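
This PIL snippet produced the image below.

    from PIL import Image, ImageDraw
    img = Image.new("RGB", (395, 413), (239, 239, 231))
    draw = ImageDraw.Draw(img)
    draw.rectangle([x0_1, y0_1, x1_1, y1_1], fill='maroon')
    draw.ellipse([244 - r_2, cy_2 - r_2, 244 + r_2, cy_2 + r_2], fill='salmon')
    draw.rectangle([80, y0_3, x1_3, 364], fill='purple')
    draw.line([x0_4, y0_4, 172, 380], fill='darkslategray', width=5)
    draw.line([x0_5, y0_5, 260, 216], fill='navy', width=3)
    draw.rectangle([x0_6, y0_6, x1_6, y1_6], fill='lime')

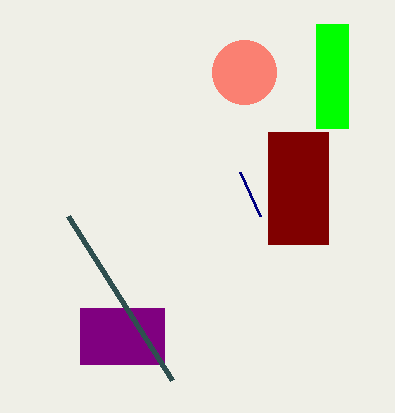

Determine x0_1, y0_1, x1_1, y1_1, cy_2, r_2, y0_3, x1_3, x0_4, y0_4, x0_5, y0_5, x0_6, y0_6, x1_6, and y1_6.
x0_1 = 268
y0_1 = 132
x1_1 = 328
y1_1 = 244
cy_2 = 72
r_2 = 32
y0_3 = 308
x1_3 = 164
x0_4 = 68
y0_4 = 216
x0_5 = 240
y0_5 = 172
x0_6 = 316
y0_6 = 24
x1_6 = 348
y1_6 = 128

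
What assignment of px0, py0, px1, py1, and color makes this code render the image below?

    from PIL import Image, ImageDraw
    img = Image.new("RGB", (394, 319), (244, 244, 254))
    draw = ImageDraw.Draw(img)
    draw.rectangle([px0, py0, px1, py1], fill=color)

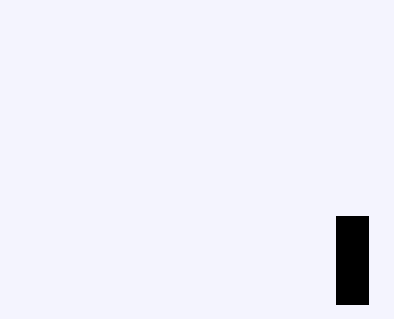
px0 = 336; py0 = 216; px1 = 368; py1 = 304; color = 'black'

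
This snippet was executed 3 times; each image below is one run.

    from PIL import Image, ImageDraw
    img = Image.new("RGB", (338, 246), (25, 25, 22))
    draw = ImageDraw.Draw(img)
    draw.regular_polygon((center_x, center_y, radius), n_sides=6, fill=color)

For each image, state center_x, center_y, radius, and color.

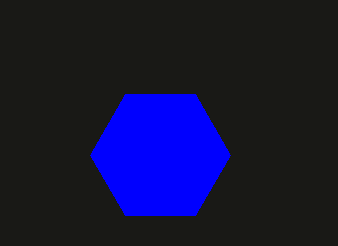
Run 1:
center_x = 160; center_y = 155; radius = 70; color = 'blue'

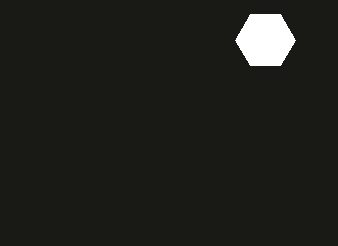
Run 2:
center_x = 265; center_y = 40; radius = 30; color = 'white'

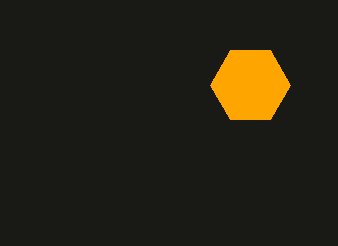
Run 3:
center_x = 250
center_y = 85
radius = 40
color = 'orange'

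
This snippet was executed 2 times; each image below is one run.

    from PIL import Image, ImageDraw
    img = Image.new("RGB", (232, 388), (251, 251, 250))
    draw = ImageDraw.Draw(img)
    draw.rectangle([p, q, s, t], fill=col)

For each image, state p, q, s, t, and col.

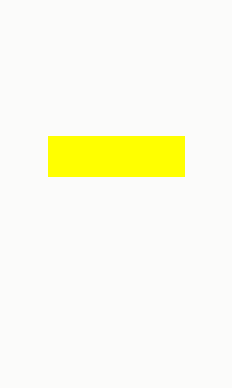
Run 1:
p = 48; q = 136; s = 184; t = 176; col = 'yellow'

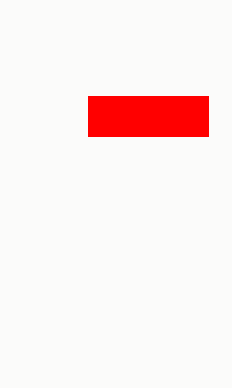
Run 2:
p = 88, q = 96, s = 208, t = 136, col = 'red'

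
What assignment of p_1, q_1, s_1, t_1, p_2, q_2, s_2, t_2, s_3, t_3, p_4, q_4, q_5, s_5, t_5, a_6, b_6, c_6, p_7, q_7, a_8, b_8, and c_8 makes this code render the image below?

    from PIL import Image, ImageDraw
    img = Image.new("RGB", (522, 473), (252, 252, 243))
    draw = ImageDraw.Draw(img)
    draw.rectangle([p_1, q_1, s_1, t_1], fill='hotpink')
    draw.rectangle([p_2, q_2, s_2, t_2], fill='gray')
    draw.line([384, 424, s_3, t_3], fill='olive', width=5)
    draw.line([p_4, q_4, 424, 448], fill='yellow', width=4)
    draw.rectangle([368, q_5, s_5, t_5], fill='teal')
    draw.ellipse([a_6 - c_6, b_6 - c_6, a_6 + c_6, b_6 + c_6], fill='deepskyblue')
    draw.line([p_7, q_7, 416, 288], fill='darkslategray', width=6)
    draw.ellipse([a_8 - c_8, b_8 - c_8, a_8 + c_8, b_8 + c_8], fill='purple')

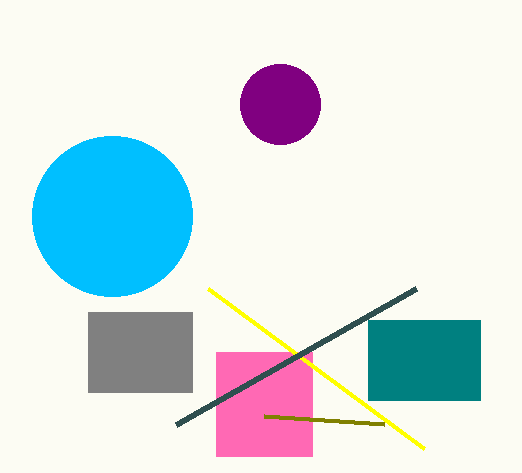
p_1 = 216
q_1 = 352
s_1 = 312
t_1 = 456
p_2 = 88
q_2 = 312
s_2 = 192
t_2 = 392
s_3 = 264
t_3 = 416
p_4 = 208
q_4 = 288
q_5 = 320
s_5 = 480
t_5 = 400
a_6 = 112
b_6 = 216
c_6 = 80
p_7 = 176
q_7 = 424
a_8 = 280
b_8 = 104
c_8 = 40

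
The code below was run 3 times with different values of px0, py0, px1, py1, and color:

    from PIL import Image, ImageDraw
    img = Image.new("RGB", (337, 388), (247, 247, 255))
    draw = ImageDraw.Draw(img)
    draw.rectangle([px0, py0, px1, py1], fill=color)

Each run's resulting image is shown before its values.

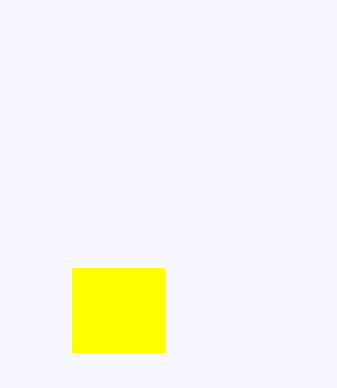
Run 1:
px0 = 72, py0 = 268, px1 = 164, py1 = 352, color = 'yellow'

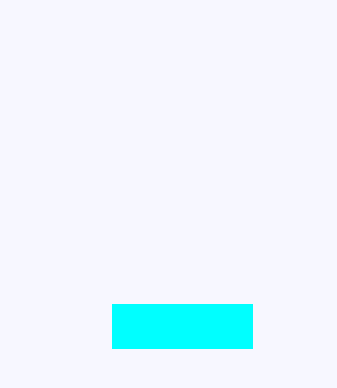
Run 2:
px0 = 112, py0 = 304, px1 = 252, py1 = 348, color = 'cyan'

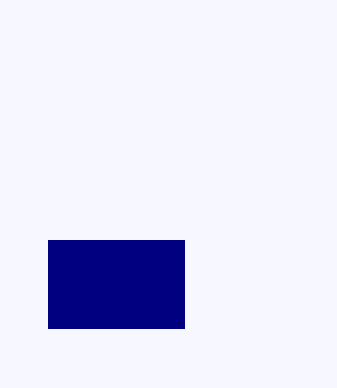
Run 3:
px0 = 48; py0 = 240; px1 = 184; py1 = 328; color = 'navy'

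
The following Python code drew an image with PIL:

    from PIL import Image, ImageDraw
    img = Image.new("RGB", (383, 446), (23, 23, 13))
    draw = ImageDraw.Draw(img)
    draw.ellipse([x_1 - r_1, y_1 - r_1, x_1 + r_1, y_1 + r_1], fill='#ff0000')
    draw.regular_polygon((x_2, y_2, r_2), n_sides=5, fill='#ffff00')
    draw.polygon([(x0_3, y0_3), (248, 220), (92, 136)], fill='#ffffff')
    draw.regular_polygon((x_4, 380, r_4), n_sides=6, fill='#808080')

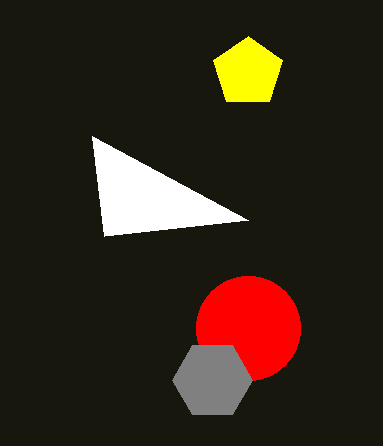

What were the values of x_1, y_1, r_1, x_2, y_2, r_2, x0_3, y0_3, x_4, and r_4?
x_1 = 248
y_1 = 328
r_1 = 52
x_2 = 248
y_2 = 72
r_2 = 36
x0_3 = 104
y0_3 = 236
x_4 = 212
r_4 = 40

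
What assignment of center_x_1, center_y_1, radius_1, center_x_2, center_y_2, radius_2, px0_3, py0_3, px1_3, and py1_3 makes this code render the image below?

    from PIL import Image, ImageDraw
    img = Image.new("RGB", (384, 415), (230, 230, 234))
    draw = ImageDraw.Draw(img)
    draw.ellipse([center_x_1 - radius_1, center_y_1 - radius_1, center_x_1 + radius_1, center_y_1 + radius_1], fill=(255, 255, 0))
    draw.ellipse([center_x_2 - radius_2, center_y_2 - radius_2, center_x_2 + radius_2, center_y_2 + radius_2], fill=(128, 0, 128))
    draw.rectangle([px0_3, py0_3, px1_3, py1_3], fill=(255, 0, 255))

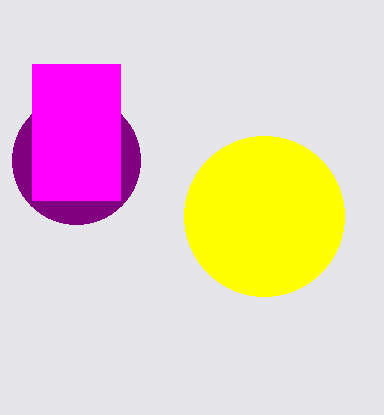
center_x_1 = 264
center_y_1 = 216
radius_1 = 80
center_x_2 = 76
center_y_2 = 160
radius_2 = 64
px0_3 = 32
py0_3 = 64
px1_3 = 120
py1_3 = 200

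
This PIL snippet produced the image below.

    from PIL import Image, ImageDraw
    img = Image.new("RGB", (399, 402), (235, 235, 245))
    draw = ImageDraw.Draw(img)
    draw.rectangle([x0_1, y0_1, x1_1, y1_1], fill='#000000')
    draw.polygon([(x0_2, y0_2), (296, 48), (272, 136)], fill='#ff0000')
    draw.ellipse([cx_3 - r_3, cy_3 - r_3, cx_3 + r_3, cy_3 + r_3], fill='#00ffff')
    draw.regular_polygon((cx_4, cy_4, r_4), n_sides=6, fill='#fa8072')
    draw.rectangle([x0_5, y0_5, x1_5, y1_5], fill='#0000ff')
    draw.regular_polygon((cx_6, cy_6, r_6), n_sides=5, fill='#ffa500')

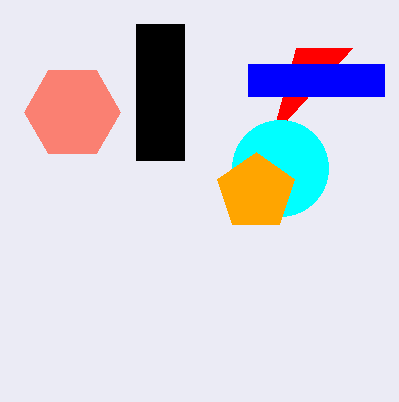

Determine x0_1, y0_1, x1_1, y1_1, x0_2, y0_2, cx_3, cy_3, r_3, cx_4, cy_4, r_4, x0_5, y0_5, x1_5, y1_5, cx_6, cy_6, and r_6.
x0_1 = 136, y0_1 = 24, x1_1 = 184, y1_1 = 160, x0_2 = 352, y0_2 = 48, cx_3 = 280, cy_3 = 168, r_3 = 48, cx_4 = 72, cy_4 = 112, r_4 = 48, x0_5 = 248, y0_5 = 64, x1_5 = 384, y1_5 = 96, cx_6 = 256, cy_6 = 192, r_6 = 40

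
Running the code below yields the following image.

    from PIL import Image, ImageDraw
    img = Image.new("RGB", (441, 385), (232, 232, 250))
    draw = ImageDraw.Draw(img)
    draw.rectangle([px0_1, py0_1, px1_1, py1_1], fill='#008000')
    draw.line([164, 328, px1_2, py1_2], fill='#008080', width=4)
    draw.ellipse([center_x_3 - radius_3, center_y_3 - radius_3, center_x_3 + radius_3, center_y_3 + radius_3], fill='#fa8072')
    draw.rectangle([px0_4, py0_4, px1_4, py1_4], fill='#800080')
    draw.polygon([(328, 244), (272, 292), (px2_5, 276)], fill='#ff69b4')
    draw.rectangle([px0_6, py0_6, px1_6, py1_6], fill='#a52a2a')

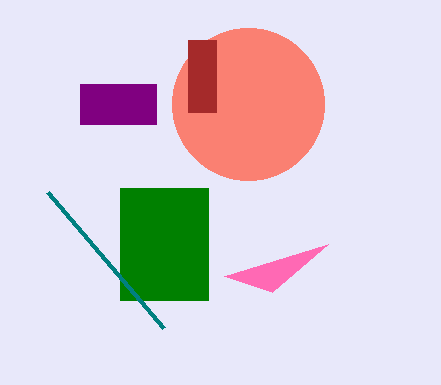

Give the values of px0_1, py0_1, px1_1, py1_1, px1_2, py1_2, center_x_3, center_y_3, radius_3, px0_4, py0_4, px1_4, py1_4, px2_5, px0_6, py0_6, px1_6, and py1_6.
px0_1 = 120
py0_1 = 188
px1_1 = 208
py1_1 = 300
px1_2 = 48
py1_2 = 192
center_x_3 = 248
center_y_3 = 104
radius_3 = 76
px0_4 = 80
py0_4 = 84
px1_4 = 156
py1_4 = 124
px2_5 = 224
px0_6 = 188
py0_6 = 40
px1_6 = 216
py1_6 = 112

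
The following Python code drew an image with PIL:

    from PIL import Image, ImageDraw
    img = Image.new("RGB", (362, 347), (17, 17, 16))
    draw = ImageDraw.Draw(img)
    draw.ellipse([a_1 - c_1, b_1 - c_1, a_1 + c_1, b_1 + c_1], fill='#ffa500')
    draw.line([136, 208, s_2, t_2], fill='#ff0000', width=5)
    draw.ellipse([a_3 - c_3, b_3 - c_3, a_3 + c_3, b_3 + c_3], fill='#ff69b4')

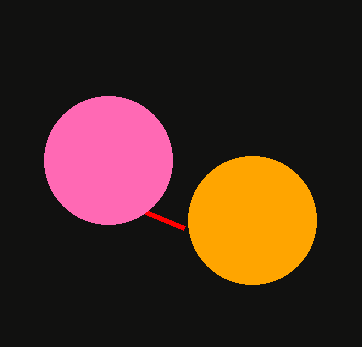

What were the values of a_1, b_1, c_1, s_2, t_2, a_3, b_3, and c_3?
a_1 = 252
b_1 = 220
c_1 = 64
s_2 = 184
t_2 = 228
a_3 = 108
b_3 = 160
c_3 = 64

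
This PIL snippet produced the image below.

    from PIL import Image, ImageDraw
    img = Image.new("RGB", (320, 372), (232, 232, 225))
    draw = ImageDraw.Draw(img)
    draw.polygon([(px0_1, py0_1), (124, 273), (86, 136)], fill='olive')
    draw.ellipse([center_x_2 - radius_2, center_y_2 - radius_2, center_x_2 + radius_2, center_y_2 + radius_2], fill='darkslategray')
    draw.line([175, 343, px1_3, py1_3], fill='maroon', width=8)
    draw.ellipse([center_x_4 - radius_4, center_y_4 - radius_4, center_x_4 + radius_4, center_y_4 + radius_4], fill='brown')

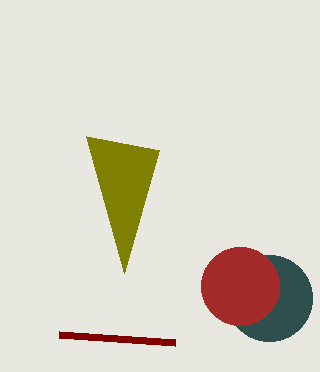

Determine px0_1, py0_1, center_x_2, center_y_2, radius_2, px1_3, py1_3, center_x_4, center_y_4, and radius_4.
px0_1 = 159
py0_1 = 150
center_x_2 = 269
center_y_2 = 298
radius_2 = 43
px1_3 = 59
py1_3 = 335
center_x_4 = 240
center_y_4 = 286
radius_4 = 39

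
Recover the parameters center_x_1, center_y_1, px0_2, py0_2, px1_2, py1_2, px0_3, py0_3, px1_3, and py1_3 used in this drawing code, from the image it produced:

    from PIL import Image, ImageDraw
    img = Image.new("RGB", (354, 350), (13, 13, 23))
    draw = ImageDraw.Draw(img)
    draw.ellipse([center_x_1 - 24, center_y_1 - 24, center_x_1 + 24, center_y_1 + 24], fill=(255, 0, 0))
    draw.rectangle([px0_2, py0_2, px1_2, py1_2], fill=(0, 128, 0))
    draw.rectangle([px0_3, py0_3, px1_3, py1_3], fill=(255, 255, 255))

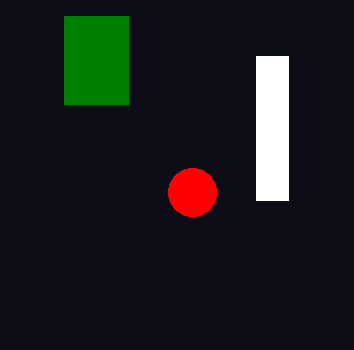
center_x_1 = 192; center_y_1 = 192; px0_2 = 64; py0_2 = 16; px1_2 = 128; py1_2 = 104; px0_3 = 256; py0_3 = 56; px1_3 = 288; py1_3 = 200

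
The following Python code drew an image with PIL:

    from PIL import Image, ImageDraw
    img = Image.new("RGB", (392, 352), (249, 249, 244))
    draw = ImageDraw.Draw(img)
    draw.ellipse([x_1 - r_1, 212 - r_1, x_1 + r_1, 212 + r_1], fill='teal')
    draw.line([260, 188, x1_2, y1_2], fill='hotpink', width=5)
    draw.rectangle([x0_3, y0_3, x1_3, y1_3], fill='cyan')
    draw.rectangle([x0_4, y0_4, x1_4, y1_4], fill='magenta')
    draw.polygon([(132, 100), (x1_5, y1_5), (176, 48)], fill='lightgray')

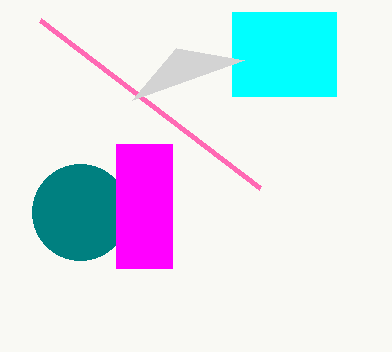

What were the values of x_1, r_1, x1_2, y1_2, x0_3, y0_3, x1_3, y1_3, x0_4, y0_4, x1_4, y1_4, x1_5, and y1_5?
x_1 = 80; r_1 = 48; x1_2 = 40; y1_2 = 20; x0_3 = 232; y0_3 = 12; x1_3 = 336; y1_3 = 96; x0_4 = 116; y0_4 = 144; x1_4 = 172; y1_4 = 268; x1_5 = 244; y1_5 = 60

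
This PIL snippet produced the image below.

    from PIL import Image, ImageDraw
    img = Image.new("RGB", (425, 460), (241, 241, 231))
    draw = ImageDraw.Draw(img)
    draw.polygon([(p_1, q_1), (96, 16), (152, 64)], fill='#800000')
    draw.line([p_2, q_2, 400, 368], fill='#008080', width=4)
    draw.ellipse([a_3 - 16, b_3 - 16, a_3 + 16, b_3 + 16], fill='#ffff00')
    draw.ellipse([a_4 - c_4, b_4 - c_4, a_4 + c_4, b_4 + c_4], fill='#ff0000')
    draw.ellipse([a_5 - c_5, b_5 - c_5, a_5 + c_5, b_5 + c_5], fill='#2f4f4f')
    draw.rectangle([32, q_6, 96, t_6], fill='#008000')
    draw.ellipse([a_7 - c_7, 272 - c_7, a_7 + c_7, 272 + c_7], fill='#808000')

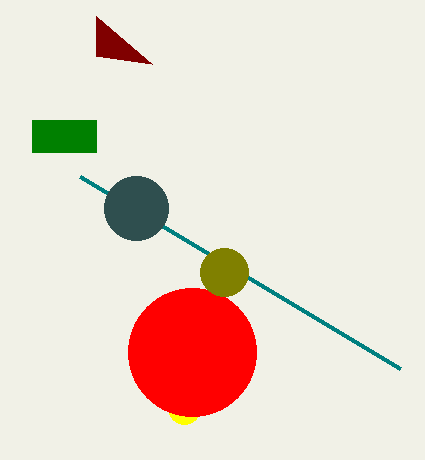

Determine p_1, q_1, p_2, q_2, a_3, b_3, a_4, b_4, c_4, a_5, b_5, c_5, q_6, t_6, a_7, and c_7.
p_1 = 96, q_1 = 56, p_2 = 80, q_2 = 176, a_3 = 184, b_3 = 408, a_4 = 192, b_4 = 352, c_4 = 64, a_5 = 136, b_5 = 208, c_5 = 32, q_6 = 120, t_6 = 152, a_7 = 224, c_7 = 24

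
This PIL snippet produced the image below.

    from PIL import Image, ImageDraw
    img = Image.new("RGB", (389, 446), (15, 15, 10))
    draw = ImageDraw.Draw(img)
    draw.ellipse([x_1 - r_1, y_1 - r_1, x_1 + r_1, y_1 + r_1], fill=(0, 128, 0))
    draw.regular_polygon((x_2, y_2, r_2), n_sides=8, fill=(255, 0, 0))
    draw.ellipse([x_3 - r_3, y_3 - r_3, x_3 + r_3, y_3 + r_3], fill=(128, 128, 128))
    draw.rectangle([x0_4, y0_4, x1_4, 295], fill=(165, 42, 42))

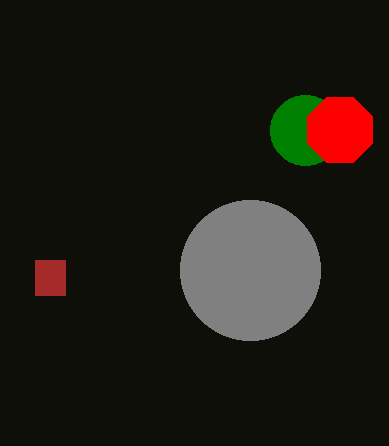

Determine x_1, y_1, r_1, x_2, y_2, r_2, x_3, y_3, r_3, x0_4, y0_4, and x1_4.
x_1 = 305
y_1 = 130
r_1 = 35
x_2 = 340
y_2 = 130
r_2 = 35
x_3 = 250
y_3 = 270
r_3 = 70
x0_4 = 35
y0_4 = 260
x1_4 = 65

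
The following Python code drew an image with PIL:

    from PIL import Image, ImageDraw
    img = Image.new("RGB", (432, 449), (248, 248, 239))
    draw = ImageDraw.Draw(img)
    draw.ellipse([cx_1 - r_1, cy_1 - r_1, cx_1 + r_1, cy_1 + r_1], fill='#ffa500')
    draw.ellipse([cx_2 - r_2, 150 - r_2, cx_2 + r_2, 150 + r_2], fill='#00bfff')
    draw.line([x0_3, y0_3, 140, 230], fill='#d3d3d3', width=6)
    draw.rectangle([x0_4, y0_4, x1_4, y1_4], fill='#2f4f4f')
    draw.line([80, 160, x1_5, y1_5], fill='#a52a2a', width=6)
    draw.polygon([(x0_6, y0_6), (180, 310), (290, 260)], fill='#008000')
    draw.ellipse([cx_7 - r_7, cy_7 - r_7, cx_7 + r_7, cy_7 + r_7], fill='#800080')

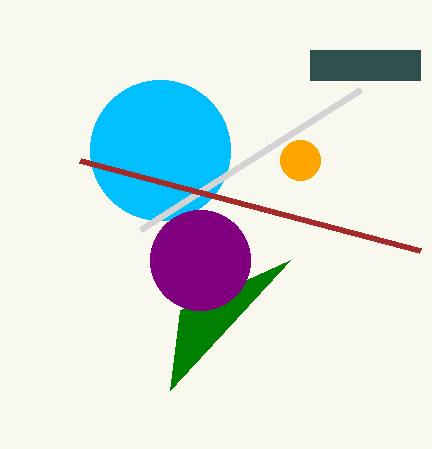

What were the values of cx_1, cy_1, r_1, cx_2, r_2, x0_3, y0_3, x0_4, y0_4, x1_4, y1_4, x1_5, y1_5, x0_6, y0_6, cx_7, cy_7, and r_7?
cx_1 = 300, cy_1 = 160, r_1 = 20, cx_2 = 160, r_2 = 70, x0_3 = 360, y0_3 = 90, x0_4 = 310, y0_4 = 50, x1_4 = 420, y1_4 = 80, x1_5 = 420, y1_5 = 250, x0_6 = 170, y0_6 = 390, cx_7 = 200, cy_7 = 260, r_7 = 50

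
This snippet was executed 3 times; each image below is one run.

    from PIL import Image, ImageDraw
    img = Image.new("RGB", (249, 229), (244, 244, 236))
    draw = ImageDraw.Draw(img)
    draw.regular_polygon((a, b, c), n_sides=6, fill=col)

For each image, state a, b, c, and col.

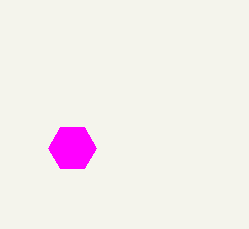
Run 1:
a = 72, b = 148, c = 24, col = 'magenta'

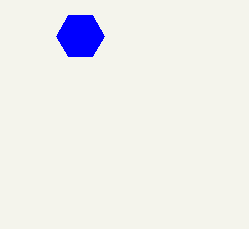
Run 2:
a = 80, b = 36, c = 24, col = 'blue'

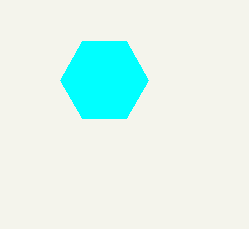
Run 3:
a = 104; b = 80; c = 44; col = 'cyan'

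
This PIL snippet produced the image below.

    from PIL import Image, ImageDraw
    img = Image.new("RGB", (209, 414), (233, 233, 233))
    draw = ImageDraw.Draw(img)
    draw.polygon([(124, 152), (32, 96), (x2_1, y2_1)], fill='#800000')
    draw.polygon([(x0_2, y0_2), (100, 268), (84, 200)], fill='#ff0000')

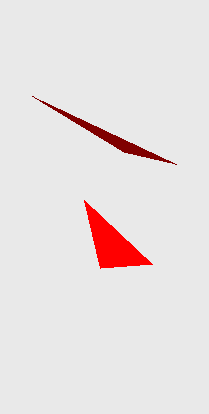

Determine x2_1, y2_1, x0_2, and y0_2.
x2_1 = 176, y2_1 = 164, x0_2 = 152, y0_2 = 264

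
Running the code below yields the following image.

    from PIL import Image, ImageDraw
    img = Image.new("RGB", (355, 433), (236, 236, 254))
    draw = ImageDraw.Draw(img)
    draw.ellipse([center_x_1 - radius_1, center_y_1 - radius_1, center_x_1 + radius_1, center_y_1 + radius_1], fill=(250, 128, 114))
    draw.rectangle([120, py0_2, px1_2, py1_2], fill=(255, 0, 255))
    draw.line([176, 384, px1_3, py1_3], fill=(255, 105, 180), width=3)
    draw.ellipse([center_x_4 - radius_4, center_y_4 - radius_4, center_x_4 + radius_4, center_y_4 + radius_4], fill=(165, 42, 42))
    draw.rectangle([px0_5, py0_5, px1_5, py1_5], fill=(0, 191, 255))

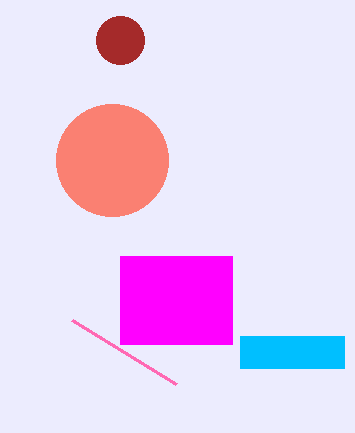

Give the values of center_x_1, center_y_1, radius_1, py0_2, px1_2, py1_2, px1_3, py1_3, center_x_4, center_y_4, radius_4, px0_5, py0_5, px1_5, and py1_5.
center_x_1 = 112
center_y_1 = 160
radius_1 = 56
py0_2 = 256
px1_2 = 232
py1_2 = 344
px1_3 = 72
py1_3 = 320
center_x_4 = 120
center_y_4 = 40
radius_4 = 24
px0_5 = 240
py0_5 = 336
px1_5 = 344
py1_5 = 368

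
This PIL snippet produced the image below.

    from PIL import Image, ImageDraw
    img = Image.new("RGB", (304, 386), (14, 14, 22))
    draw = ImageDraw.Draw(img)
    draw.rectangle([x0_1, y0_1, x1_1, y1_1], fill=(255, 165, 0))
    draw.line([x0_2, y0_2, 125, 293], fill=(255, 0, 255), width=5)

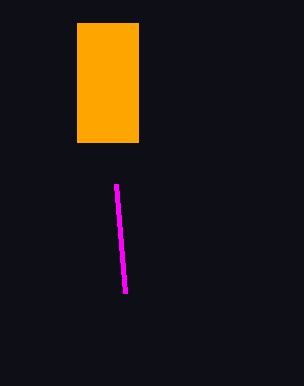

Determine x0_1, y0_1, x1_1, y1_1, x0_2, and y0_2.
x0_1 = 77
y0_1 = 23
x1_1 = 138
y1_1 = 142
x0_2 = 116
y0_2 = 184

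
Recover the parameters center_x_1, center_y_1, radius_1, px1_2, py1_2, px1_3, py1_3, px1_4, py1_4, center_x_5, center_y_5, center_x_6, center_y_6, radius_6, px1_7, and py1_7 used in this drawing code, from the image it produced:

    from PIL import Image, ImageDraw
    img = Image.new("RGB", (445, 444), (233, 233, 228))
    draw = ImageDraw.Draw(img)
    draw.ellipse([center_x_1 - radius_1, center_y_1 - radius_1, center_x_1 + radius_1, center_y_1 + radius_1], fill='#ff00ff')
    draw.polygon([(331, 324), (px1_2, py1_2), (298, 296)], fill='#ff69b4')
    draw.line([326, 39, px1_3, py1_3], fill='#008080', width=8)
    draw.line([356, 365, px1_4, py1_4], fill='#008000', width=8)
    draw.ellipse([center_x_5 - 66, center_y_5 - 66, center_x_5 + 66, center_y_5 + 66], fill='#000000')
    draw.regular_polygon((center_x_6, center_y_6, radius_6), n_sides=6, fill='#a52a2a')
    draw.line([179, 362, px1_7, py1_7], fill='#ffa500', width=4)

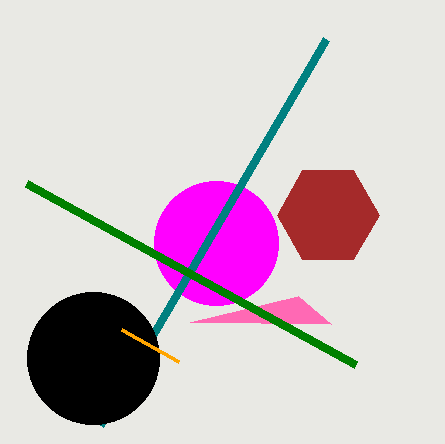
center_x_1 = 216, center_y_1 = 243, radius_1 = 62, px1_2 = 190, py1_2 = 322, px1_3 = 100, py1_3 = 425, px1_4 = 27, py1_4 = 184, center_x_5 = 93, center_y_5 = 358, center_x_6 = 328, center_y_6 = 215, radius_6 = 51, px1_7 = 122, py1_7 = 330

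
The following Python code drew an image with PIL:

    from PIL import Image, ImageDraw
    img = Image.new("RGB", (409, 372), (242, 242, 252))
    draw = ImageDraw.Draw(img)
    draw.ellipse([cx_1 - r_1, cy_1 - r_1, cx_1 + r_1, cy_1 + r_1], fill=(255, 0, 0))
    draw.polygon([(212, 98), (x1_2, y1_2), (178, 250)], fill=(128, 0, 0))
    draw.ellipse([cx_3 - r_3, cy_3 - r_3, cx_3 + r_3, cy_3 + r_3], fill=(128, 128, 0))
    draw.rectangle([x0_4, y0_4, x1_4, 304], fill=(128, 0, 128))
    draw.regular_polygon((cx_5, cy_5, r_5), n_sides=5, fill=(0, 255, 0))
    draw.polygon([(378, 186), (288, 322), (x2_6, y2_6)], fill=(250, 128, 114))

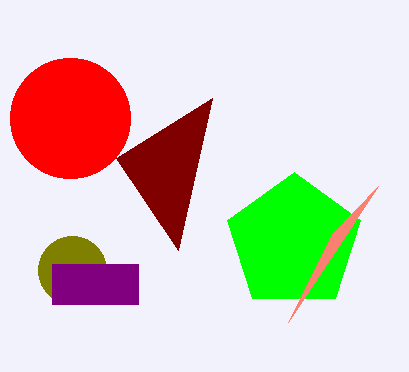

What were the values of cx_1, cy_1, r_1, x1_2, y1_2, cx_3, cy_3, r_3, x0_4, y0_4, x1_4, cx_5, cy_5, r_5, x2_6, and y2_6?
cx_1 = 70, cy_1 = 118, r_1 = 60, x1_2 = 116, y1_2 = 158, cx_3 = 72, cy_3 = 270, r_3 = 34, x0_4 = 52, y0_4 = 264, x1_4 = 138, cx_5 = 294, cy_5 = 242, r_5 = 70, x2_6 = 332, y2_6 = 234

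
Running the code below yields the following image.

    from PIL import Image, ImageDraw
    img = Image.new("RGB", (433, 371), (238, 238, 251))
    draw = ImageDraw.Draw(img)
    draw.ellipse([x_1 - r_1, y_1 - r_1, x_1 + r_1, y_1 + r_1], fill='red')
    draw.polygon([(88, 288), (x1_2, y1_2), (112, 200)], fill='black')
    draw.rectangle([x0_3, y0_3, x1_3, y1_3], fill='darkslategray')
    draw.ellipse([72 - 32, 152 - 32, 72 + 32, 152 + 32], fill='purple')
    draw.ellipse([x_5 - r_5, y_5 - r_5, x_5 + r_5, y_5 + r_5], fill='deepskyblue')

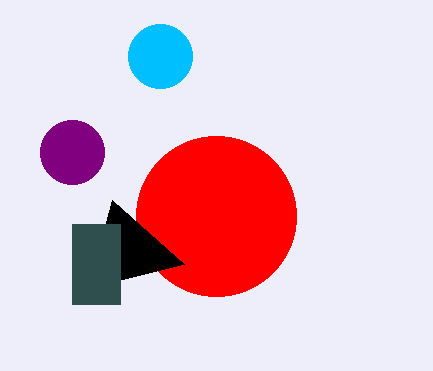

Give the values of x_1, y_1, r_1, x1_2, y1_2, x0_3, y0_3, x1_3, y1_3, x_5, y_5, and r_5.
x_1 = 216, y_1 = 216, r_1 = 80, x1_2 = 184, y1_2 = 264, x0_3 = 72, y0_3 = 224, x1_3 = 120, y1_3 = 304, x_5 = 160, y_5 = 56, r_5 = 32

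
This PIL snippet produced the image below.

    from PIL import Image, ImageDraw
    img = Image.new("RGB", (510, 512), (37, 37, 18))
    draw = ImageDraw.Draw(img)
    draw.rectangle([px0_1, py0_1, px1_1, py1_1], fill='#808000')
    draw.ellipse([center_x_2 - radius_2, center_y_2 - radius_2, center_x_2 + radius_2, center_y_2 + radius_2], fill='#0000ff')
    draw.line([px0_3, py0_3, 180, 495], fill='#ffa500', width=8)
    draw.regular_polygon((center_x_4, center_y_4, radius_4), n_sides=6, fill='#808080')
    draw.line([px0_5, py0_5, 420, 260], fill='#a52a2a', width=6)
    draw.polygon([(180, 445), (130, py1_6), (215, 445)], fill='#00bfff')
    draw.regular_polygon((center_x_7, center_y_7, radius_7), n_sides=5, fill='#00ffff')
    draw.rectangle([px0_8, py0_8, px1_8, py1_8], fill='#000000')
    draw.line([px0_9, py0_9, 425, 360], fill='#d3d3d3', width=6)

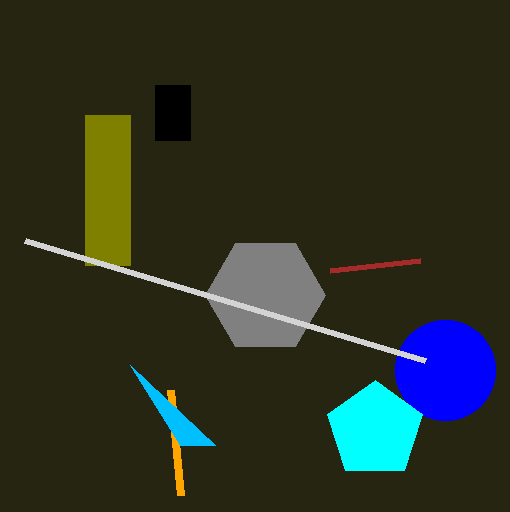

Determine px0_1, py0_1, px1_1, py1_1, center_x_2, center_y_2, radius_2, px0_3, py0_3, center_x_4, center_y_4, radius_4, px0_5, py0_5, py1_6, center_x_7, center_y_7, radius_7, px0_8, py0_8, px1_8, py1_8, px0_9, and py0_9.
px0_1 = 85
py0_1 = 115
px1_1 = 130
py1_1 = 265
center_x_2 = 445
center_y_2 = 370
radius_2 = 50
px0_3 = 170
py0_3 = 390
center_x_4 = 265
center_y_4 = 295
radius_4 = 60
px0_5 = 330
py0_5 = 270
py1_6 = 365
center_x_7 = 375
center_y_7 = 430
radius_7 = 50
px0_8 = 155
py0_8 = 85
px1_8 = 190
py1_8 = 140
px0_9 = 25
py0_9 = 240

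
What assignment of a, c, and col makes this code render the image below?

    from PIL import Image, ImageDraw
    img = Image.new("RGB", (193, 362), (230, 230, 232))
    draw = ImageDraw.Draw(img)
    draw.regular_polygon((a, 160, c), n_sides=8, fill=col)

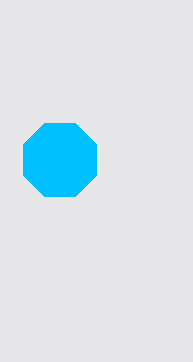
a = 60; c = 40; col = 'deepskyblue'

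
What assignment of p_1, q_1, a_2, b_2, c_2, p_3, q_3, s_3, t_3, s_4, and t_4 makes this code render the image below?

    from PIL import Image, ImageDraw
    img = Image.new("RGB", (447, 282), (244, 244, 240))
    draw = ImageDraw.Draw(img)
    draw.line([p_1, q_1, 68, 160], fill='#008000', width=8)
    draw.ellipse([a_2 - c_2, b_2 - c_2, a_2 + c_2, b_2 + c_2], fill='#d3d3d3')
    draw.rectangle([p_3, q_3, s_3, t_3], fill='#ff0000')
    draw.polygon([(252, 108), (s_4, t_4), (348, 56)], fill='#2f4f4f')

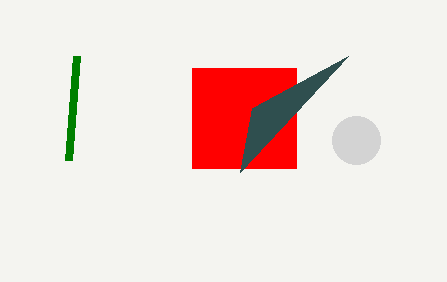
p_1 = 76
q_1 = 56
a_2 = 356
b_2 = 140
c_2 = 24
p_3 = 192
q_3 = 68
s_3 = 296
t_3 = 168
s_4 = 240
t_4 = 172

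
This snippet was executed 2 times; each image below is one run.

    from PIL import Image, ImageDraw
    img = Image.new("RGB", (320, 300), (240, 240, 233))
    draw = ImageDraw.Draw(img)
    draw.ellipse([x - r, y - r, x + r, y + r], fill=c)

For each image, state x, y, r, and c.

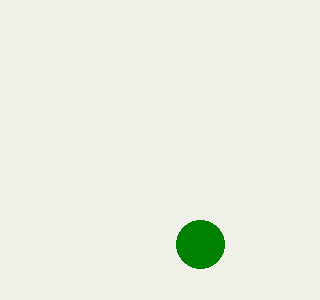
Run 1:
x = 200
y = 244
r = 24
c = 'green'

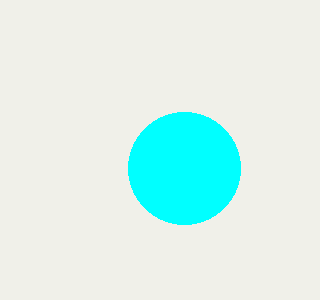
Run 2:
x = 184; y = 168; r = 56; c = 'cyan'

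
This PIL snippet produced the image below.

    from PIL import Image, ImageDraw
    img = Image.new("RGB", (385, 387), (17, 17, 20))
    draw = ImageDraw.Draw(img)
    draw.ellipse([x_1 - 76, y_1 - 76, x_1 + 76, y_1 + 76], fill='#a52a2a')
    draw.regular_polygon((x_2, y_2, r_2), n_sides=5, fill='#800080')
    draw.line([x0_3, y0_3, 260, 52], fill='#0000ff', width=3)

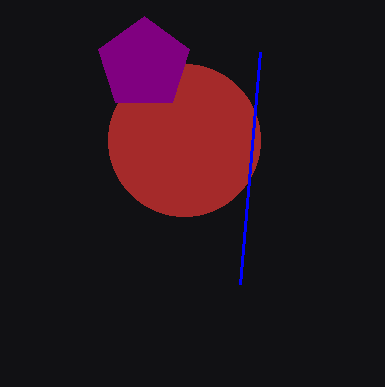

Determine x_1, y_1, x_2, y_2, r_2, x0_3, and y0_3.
x_1 = 184, y_1 = 140, x_2 = 144, y_2 = 64, r_2 = 48, x0_3 = 240, y0_3 = 284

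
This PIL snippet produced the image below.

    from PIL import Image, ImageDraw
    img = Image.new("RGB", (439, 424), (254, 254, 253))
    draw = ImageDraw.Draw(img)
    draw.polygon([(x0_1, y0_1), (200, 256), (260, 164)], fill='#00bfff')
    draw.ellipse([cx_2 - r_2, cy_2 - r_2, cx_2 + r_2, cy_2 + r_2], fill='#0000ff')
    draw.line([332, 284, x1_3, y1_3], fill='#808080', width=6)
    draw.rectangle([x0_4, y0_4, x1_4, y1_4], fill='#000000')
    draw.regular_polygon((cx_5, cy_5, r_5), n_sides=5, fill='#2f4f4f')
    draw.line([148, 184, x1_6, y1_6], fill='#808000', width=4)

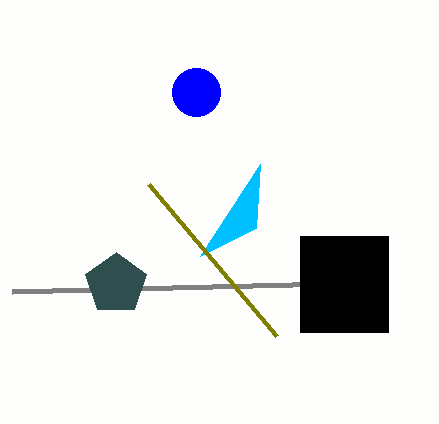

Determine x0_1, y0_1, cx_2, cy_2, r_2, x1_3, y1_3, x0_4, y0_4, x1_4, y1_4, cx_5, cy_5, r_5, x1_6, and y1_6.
x0_1 = 256
y0_1 = 228
cx_2 = 196
cy_2 = 92
r_2 = 24
x1_3 = 12
y1_3 = 292
x0_4 = 300
y0_4 = 236
x1_4 = 388
y1_4 = 332
cx_5 = 116
cy_5 = 284
r_5 = 32
x1_6 = 276
y1_6 = 336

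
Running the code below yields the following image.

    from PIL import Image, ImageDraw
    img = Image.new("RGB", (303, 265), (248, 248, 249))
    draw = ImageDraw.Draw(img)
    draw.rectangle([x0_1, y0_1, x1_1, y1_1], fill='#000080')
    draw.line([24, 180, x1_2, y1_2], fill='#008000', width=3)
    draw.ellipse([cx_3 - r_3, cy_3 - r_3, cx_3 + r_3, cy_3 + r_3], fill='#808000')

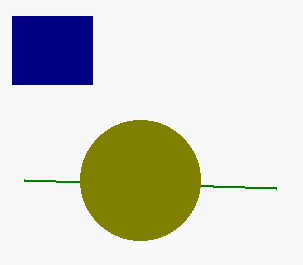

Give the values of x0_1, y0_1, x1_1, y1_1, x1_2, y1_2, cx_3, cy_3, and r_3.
x0_1 = 12
y0_1 = 16
x1_1 = 92
y1_1 = 84
x1_2 = 276
y1_2 = 188
cx_3 = 140
cy_3 = 180
r_3 = 60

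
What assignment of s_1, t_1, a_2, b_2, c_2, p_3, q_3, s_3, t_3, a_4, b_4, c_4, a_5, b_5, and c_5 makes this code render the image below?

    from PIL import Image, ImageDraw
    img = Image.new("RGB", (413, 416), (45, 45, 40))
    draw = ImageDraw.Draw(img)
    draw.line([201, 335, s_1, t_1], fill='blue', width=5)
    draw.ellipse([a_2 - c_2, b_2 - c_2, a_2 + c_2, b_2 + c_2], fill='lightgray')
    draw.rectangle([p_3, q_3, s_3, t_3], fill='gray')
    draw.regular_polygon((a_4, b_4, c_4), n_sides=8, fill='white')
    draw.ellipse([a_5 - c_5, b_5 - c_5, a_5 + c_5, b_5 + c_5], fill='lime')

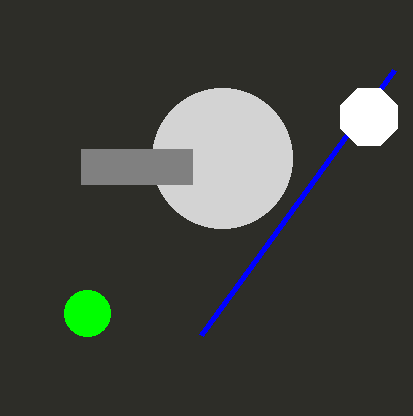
s_1 = 394, t_1 = 70, a_2 = 222, b_2 = 158, c_2 = 70, p_3 = 81, q_3 = 149, s_3 = 192, t_3 = 184, a_4 = 369, b_4 = 117, c_4 = 31, a_5 = 87, b_5 = 313, c_5 = 23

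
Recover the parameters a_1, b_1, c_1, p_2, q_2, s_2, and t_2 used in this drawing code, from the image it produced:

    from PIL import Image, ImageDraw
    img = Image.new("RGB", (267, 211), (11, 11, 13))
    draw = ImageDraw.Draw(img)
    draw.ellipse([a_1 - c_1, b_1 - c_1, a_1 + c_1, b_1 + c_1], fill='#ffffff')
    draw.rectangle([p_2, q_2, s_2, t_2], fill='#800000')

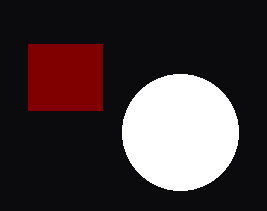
a_1 = 180, b_1 = 132, c_1 = 58, p_2 = 28, q_2 = 44, s_2 = 102, t_2 = 110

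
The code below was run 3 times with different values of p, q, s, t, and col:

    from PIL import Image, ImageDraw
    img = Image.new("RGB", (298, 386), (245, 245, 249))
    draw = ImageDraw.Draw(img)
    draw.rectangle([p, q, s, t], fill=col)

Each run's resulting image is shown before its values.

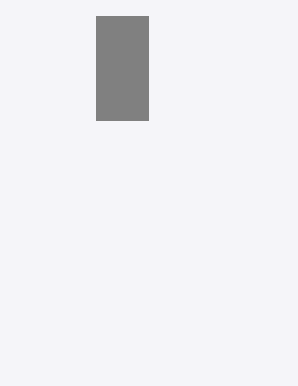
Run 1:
p = 96
q = 16
s = 148
t = 120
col = 'gray'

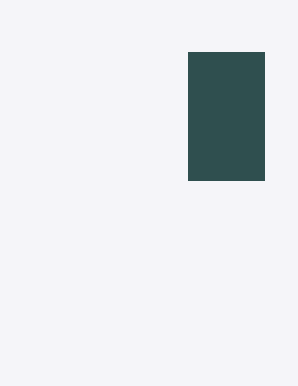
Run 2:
p = 188; q = 52; s = 264; t = 180; col = 'darkslategray'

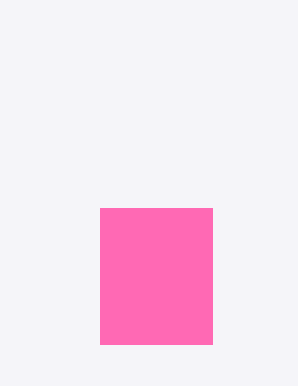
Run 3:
p = 100, q = 208, s = 212, t = 344, col = 'hotpink'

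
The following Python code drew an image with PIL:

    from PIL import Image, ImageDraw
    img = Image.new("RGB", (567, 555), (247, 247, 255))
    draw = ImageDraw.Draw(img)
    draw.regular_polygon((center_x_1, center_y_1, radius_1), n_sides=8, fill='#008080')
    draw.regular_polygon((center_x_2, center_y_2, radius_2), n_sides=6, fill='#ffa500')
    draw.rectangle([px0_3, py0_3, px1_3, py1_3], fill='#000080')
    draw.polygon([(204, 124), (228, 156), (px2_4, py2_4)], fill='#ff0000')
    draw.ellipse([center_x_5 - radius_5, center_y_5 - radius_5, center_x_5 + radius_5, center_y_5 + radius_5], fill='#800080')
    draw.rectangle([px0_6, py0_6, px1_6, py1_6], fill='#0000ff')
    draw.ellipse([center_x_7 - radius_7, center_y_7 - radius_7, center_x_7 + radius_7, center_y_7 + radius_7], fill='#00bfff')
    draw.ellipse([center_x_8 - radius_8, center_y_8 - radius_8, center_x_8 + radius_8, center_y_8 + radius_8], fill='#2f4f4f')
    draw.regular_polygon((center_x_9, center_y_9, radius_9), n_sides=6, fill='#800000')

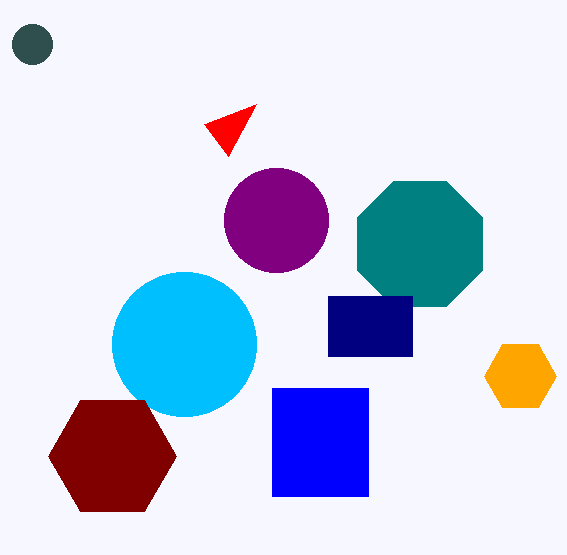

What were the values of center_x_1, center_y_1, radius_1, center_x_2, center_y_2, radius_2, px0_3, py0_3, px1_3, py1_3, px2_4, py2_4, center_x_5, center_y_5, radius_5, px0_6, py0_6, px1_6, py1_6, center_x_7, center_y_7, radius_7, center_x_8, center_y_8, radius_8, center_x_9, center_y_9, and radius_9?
center_x_1 = 420, center_y_1 = 244, radius_1 = 68, center_x_2 = 520, center_y_2 = 376, radius_2 = 36, px0_3 = 328, py0_3 = 296, px1_3 = 412, py1_3 = 356, px2_4 = 256, py2_4 = 104, center_x_5 = 276, center_y_5 = 220, radius_5 = 52, px0_6 = 272, py0_6 = 388, px1_6 = 368, py1_6 = 496, center_x_7 = 184, center_y_7 = 344, radius_7 = 72, center_x_8 = 32, center_y_8 = 44, radius_8 = 20, center_x_9 = 112, center_y_9 = 456, radius_9 = 64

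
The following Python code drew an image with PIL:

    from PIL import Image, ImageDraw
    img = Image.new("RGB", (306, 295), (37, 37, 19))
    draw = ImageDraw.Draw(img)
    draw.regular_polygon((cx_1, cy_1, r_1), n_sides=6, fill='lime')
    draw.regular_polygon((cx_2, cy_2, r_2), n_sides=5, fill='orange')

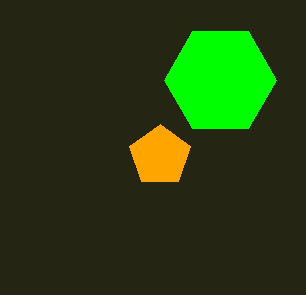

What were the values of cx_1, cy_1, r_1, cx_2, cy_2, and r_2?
cx_1 = 220
cy_1 = 80
r_1 = 56
cx_2 = 160
cy_2 = 156
r_2 = 32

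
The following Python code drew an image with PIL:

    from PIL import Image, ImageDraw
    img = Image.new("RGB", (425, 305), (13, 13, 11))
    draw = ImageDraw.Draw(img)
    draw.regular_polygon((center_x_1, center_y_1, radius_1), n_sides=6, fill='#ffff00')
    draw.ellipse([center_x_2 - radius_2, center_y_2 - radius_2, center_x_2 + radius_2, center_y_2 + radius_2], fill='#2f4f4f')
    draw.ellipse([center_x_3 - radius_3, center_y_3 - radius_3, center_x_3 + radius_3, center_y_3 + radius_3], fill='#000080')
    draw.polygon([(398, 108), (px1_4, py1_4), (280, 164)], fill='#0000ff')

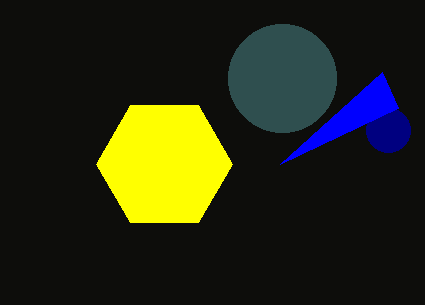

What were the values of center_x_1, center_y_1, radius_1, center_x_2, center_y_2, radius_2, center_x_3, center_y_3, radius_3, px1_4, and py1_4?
center_x_1 = 164
center_y_1 = 164
radius_1 = 68
center_x_2 = 282
center_y_2 = 78
radius_2 = 54
center_x_3 = 388
center_y_3 = 130
radius_3 = 22
px1_4 = 382
py1_4 = 72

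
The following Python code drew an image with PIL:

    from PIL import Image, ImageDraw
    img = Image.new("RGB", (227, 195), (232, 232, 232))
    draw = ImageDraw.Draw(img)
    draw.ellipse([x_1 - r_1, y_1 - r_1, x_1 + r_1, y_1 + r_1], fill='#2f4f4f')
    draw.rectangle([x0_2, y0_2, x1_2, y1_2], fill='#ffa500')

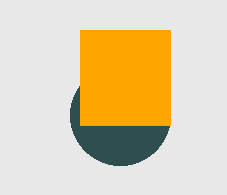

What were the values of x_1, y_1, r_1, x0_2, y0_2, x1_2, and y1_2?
x_1 = 120
y_1 = 115
r_1 = 50
x0_2 = 80
y0_2 = 30
x1_2 = 170
y1_2 = 125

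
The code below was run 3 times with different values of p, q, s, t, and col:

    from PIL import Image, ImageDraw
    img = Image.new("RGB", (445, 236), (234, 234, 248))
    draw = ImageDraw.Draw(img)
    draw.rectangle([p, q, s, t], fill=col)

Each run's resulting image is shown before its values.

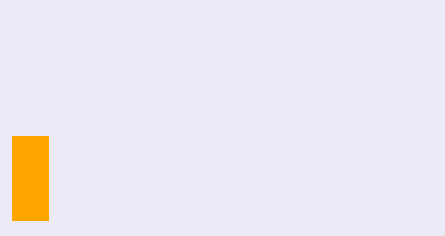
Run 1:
p = 12; q = 136; s = 48; t = 220; col = 'orange'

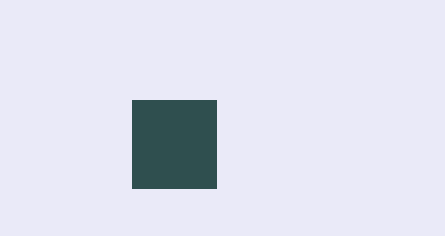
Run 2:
p = 132
q = 100
s = 216
t = 188
col = 'darkslategray'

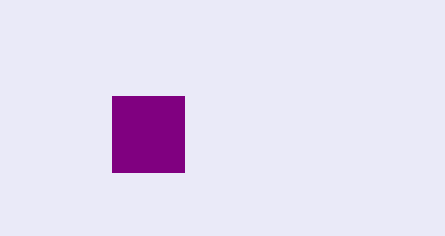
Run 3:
p = 112
q = 96
s = 184
t = 172
col = 'purple'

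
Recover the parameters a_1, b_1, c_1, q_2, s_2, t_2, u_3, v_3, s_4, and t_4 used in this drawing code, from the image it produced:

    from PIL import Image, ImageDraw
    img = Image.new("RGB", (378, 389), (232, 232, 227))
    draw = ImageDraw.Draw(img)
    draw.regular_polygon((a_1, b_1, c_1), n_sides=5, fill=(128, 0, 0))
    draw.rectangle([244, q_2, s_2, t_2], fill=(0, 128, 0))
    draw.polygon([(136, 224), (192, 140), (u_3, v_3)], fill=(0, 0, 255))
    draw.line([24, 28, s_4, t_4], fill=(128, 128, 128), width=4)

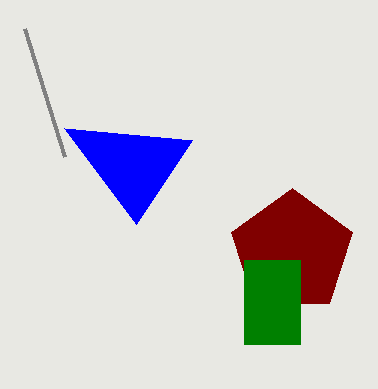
a_1 = 292
b_1 = 252
c_1 = 64
q_2 = 260
s_2 = 300
t_2 = 344
u_3 = 64
v_3 = 128
s_4 = 64
t_4 = 156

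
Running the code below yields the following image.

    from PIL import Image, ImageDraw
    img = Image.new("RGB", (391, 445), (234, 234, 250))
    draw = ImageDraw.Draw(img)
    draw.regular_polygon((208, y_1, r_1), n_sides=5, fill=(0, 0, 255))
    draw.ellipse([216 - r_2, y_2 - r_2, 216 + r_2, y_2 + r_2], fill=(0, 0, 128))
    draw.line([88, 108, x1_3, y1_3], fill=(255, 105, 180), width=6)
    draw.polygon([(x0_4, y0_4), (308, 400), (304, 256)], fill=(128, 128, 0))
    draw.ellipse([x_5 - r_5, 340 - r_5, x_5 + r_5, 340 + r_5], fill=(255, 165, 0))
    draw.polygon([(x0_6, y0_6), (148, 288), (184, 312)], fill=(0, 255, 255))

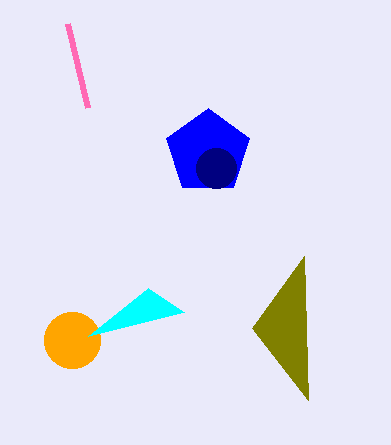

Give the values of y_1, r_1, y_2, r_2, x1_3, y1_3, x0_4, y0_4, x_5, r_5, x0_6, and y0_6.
y_1 = 152, r_1 = 44, y_2 = 168, r_2 = 20, x1_3 = 68, y1_3 = 24, x0_4 = 252, y0_4 = 328, x_5 = 72, r_5 = 28, x0_6 = 88, y0_6 = 336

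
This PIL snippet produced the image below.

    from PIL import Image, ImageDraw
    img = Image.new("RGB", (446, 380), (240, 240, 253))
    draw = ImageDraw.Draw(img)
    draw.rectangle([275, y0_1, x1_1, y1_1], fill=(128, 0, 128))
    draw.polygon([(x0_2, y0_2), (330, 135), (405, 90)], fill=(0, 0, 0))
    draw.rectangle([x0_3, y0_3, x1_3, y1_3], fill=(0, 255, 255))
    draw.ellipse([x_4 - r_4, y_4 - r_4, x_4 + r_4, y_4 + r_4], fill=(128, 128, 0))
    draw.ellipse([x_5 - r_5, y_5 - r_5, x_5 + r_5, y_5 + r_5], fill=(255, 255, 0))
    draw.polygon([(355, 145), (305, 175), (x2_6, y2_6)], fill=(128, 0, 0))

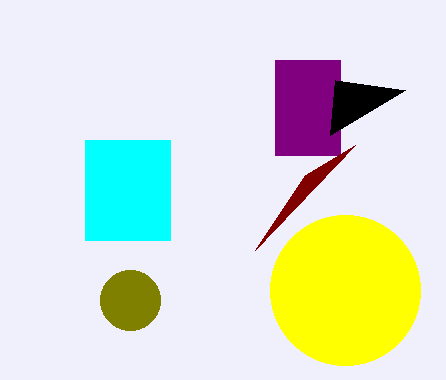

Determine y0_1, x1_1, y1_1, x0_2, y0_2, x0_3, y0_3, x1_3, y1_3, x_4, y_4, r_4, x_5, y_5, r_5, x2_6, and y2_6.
y0_1 = 60
x1_1 = 340
y1_1 = 155
x0_2 = 335
y0_2 = 80
x0_3 = 85
y0_3 = 140
x1_3 = 170
y1_3 = 240
x_4 = 130
y_4 = 300
r_4 = 30
x_5 = 345
y_5 = 290
r_5 = 75
x2_6 = 255
y2_6 = 250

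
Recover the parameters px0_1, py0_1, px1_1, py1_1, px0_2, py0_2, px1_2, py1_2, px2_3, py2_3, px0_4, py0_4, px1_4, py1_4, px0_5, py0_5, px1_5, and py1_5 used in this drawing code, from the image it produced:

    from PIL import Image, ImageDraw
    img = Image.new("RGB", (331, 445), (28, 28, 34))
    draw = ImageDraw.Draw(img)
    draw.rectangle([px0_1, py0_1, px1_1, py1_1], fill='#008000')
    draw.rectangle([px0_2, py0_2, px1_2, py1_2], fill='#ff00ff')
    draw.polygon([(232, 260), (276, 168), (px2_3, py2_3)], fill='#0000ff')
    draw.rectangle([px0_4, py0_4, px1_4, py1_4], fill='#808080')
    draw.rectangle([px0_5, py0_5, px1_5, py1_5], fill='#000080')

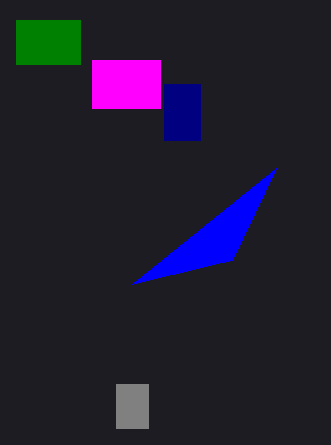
px0_1 = 16
py0_1 = 20
px1_1 = 80
py1_1 = 64
px0_2 = 92
py0_2 = 60
px1_2 = 160
py1_2 = 108
px2_3 = 132
py2_3 = 284
px0_4 = 116
py0_4 = 384
px1_4 = 148
py1_4 = 428
px0_5 = 164
py0_5 = 84
px1_5 = 200
py1_5 = 140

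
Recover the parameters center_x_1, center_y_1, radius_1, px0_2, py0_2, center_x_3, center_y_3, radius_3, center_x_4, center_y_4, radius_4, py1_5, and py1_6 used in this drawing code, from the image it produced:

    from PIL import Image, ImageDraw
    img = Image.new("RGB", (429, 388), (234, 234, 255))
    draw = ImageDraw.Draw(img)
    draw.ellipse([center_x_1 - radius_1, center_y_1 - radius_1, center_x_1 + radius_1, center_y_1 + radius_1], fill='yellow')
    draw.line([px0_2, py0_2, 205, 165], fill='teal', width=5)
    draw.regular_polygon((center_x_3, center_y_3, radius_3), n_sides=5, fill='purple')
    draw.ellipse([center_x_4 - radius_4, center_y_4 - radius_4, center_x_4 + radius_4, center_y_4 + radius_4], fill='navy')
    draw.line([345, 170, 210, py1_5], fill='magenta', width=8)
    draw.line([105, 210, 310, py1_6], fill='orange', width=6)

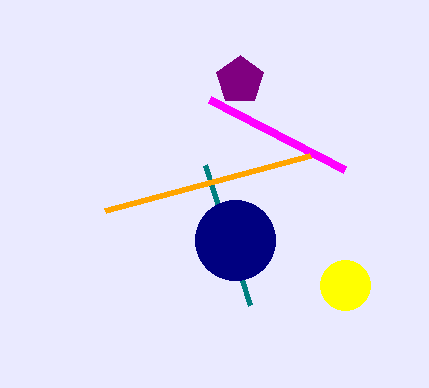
center_x_1 = 345, center_y_1 = 285, radius_1 = 25, px0_2 = 250, py0_2 = 305, center_x_3 = 240, center_y_3 = 80, radius_3 = 25, center_x_4 = 235, center_y_4 = 240, radius_4 = 40, py1_5 = 100, py1_6 = 155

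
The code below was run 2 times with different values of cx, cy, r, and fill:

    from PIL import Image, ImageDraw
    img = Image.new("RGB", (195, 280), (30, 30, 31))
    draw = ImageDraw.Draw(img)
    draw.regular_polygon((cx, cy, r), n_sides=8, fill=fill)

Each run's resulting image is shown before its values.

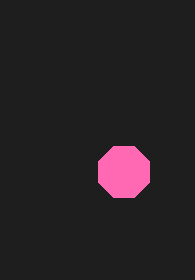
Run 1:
cx = 124
cy = 172
r = 28
fill = 'hotpink'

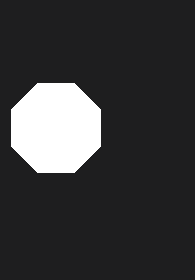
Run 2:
cx = 56; cy = 128; r = 48; fill = 'white'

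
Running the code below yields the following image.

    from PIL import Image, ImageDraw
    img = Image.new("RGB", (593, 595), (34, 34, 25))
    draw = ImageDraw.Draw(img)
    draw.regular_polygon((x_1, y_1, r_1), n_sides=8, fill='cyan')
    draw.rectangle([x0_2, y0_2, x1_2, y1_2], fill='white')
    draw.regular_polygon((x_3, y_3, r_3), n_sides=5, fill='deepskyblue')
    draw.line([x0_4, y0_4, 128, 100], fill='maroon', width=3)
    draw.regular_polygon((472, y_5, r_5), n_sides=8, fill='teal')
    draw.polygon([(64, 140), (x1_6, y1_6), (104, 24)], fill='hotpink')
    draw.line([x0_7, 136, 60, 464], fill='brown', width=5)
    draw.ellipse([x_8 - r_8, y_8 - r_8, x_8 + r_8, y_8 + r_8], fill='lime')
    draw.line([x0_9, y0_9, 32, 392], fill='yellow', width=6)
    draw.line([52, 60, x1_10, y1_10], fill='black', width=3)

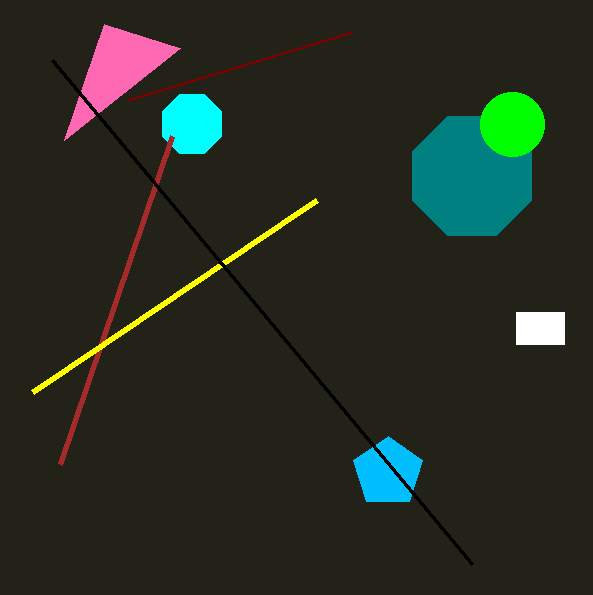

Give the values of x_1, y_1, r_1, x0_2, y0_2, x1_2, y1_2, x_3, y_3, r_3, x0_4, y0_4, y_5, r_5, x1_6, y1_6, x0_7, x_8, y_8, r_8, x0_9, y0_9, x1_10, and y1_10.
x_1 = 192; y_1 = 124; r_1 = 32; x0_2 = 516; y0_2 = 312; x1_2 = 564; y1_2 = 344; x_3 = 388; y_3 = 472; r_3 = 36; x0_4 = 352; y0_4 = 32; y_5 = 176; r_5 = 64; x1_6 = 180; y1_6 = 48; x0_7 = 172; x_8 = 512; y_8 = 124; r_8 = 32; x0_9 = 316; y0_9 = 200; x1_10 = 472; y1_10 = 564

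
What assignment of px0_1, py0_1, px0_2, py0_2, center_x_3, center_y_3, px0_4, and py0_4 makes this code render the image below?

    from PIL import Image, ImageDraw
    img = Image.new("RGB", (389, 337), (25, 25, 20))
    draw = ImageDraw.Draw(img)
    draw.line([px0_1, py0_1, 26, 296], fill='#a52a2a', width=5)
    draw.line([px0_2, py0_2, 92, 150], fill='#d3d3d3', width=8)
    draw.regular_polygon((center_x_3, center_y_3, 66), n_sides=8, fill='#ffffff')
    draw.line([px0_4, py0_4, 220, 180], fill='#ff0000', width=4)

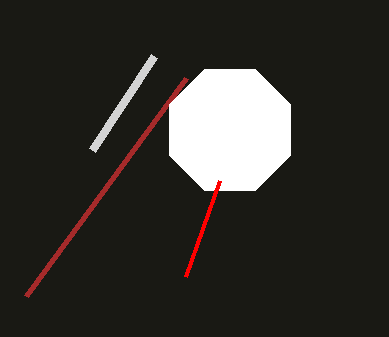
px0_1 = 186, py0_1 = 78, px0_2 = 154, py0_2 = 56, center_x_3 = 230, center_y_3 = 130, px0_4 = 186, py0_4 = 276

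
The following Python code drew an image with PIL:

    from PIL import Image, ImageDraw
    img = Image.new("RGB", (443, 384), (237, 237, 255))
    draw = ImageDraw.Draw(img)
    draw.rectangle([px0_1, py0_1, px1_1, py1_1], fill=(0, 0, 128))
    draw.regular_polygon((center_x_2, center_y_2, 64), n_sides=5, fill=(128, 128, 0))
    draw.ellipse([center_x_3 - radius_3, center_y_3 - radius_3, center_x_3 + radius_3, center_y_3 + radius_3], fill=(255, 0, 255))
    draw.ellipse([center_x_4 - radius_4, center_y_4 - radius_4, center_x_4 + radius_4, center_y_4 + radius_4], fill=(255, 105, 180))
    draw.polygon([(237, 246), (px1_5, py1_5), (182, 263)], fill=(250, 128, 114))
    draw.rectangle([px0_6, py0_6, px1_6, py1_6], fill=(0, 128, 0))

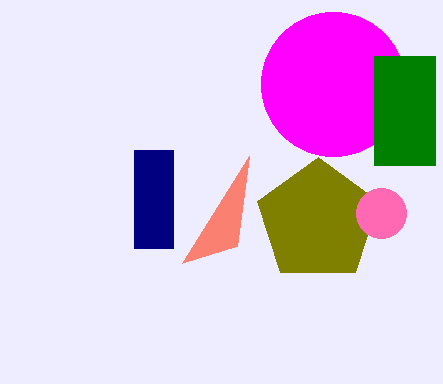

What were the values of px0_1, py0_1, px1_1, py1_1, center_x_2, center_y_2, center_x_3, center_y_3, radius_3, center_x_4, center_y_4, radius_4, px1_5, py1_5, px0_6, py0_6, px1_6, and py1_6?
px0_1 = 134; py0_1 = 150; px1_1 = 173; py1_1 = 248; center_x_2 = 318; center_y_2 = 221; center_x_3 = 333; center_y_3 = 84; radius_3 = 72; center_x_4 = 381; center_y_4 = 213; radius_4 = 25; px1_5 = 249; py1_5 = 156; px0_6 = 374; py0_6 = 56; px1_6 = 435; py1_6 = 165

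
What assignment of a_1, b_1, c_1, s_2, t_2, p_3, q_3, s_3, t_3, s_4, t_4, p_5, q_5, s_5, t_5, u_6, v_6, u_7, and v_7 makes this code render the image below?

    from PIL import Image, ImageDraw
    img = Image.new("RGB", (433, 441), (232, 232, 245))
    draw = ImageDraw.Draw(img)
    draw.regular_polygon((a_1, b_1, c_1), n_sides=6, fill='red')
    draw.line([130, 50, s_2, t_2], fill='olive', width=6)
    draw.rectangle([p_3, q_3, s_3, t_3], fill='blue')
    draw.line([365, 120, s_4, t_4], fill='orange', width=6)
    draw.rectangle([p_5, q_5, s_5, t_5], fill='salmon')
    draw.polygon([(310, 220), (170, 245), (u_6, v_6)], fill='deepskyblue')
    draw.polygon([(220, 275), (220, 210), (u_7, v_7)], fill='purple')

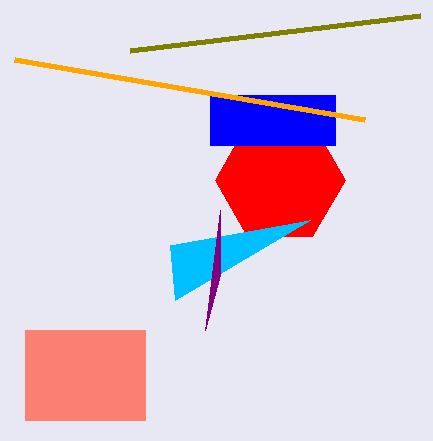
a_1 = 280; b_1 = 180; c_1 = 65; s_2 = 420; t_2 = 15; p_3 = 210; q_3 = 95; s_3 = 335; t_3 = 145; s_4 = 15; t_4 = 60; p_5 = 25; q_5 = 330; s_5 = 145; t_5 = 420; u_6 = 175; v_6 = 300; u_7 = 205; v_7 = 330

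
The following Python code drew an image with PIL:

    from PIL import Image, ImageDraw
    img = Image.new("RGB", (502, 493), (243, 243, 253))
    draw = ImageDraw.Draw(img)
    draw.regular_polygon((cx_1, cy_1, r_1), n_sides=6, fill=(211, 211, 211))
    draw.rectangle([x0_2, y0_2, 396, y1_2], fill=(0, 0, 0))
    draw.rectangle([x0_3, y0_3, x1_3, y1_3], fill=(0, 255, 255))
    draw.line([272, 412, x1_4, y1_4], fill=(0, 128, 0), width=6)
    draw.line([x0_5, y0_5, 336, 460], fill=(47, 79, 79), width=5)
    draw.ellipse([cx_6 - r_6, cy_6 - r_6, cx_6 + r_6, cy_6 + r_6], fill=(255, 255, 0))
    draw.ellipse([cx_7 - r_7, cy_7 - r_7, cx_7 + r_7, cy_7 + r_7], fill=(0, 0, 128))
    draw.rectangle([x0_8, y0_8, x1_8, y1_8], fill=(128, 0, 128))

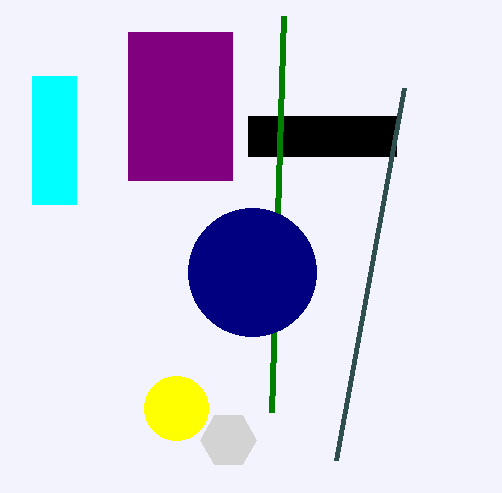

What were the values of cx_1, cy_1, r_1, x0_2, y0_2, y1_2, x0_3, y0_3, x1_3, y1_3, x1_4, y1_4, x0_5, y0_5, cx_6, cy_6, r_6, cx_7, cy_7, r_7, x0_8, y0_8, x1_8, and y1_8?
cx_1 = 228
cy_1 = 440
r_1 = 28
x0_2 = 248
y0_2 = 116
y1_2 = 156
x0_3 = 32
y0_3 = 76
x1_3 = 76
y1_3 = 204
x1_4 = 284
y1_4 = 16
x0_5 = 404
y0_5 = 88
cx_6 = 176
cy_6 = 408
r_6 = 32
cx_7 = 252
cy_7 = 272
r_7 = 64
x0_8 = 128
y0_8 = 32
x1_8 = 232
y1_8 = 180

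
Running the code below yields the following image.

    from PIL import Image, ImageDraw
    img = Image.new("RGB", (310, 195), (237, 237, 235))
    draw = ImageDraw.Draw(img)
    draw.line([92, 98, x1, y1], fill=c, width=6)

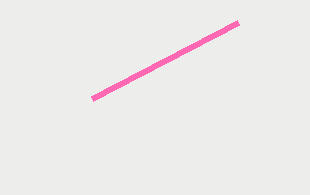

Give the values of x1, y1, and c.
x1 = 238; y1 = 22; c = 'hotpink'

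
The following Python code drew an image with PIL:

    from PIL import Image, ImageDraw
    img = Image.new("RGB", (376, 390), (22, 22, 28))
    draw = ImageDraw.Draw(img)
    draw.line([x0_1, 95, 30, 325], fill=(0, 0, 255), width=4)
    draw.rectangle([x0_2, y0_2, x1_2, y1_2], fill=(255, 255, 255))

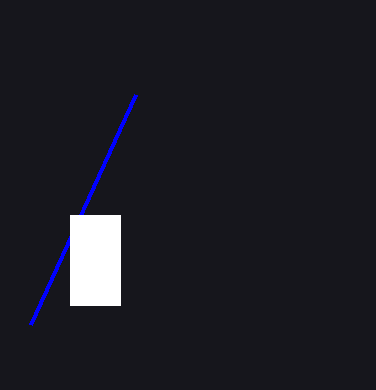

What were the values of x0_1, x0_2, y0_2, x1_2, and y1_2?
x0_1 = 135
x0_2 = 70
y0_2 = 215
x1_2 = 120
y1_2 = 305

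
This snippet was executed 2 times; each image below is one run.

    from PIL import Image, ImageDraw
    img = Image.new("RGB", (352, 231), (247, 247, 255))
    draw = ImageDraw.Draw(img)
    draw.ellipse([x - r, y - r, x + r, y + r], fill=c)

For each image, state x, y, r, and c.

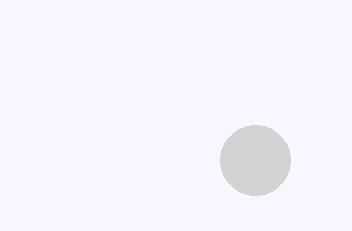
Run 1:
x = 255, y = 160, r = 35, c = 'lightgray'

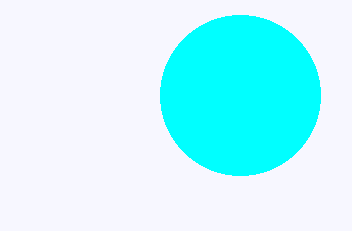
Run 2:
x = 240; y = 95; r = 80; c = 'cyan'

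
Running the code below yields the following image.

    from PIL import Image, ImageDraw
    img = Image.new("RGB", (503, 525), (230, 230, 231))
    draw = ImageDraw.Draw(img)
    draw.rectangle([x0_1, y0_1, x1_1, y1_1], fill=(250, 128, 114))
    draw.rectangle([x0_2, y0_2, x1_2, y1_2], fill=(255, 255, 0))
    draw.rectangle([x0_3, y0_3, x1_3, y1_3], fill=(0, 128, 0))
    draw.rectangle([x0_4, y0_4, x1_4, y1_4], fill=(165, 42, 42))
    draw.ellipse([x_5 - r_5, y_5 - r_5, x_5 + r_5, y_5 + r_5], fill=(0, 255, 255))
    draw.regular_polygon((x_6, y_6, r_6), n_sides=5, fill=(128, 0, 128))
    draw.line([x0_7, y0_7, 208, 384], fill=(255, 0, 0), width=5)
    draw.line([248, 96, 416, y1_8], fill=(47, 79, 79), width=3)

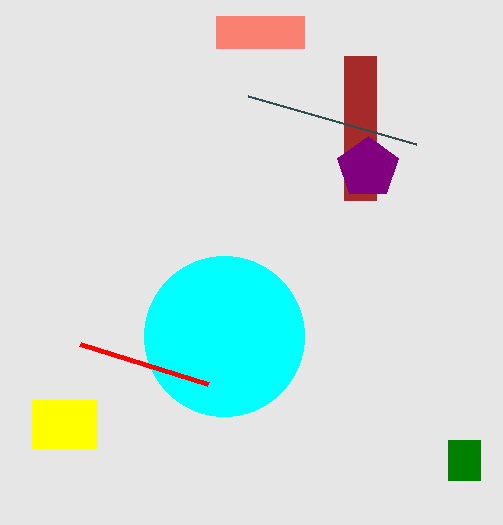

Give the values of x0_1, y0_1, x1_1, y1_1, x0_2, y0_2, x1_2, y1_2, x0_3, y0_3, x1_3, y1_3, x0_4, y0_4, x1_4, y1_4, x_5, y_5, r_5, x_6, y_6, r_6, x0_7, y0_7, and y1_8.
x0_1 = 216, y0_1 = 16, x1_1 = 304, y1_1 = 48, x0_2 = 32, y0_2 = 400, x1_2 = 96, y1_2 = 448, x0_3 = 448, y0_3 = 440, x1_3 = 480, y1_3 = 480, x0_4 = 344, y0_4 = 56, x1_4 = 376, y1_4 = 200, x_5 = 224, y_5 = 336, r_5 = 80, x_6 = 368, y_6 = 168, r_6 = 32, x0_7 = 80, y0_7 = 344, y1_8 = 144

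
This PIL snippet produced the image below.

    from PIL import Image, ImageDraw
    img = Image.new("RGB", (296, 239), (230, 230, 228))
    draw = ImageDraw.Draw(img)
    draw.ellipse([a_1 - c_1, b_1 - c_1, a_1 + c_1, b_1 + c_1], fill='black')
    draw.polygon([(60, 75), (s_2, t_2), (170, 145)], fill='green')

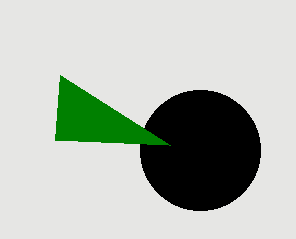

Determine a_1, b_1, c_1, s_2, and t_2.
a_1 = 200, b_1 = 150, c_1 = 60, s_2 = 55, t_2 = 140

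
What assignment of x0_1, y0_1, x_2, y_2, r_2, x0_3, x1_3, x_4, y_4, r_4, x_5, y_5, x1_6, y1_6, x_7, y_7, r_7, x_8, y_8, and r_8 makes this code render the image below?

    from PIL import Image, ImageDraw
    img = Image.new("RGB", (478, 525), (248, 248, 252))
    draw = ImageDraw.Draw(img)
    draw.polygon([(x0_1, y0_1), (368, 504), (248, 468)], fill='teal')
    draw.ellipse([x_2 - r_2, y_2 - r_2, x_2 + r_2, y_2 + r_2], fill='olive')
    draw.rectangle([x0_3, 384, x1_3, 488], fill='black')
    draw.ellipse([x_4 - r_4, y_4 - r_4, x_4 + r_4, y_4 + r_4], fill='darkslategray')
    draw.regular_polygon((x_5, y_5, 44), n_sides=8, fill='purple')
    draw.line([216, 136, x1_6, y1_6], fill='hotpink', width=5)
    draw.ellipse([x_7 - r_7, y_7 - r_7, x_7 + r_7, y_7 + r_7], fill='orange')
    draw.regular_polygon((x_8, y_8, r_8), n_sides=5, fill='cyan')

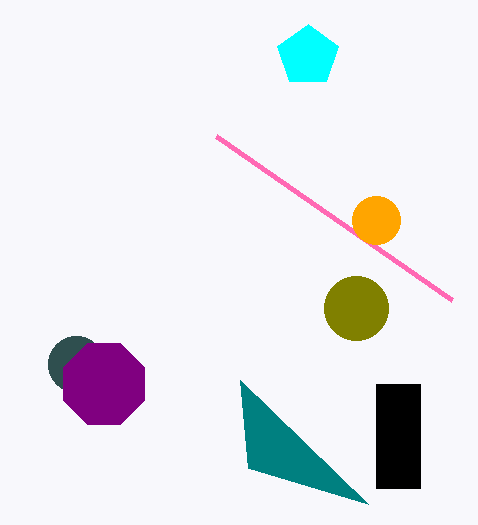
x0_1 = 240, y0_1 = 380, x_2 = 356, y_2 = 308, r_2 = 32, x0_3 = 376, x1_3 = 420, x_4 = 76, y_4 = 364, r_4 = 28, x_5 = 104, y_5 = 384, x1_6 = 452, y1_6 = 300, x_7 = 376, y_7 = 220, r_7 = 24, x_8 = 308, y_8 = 56, r_8 = 32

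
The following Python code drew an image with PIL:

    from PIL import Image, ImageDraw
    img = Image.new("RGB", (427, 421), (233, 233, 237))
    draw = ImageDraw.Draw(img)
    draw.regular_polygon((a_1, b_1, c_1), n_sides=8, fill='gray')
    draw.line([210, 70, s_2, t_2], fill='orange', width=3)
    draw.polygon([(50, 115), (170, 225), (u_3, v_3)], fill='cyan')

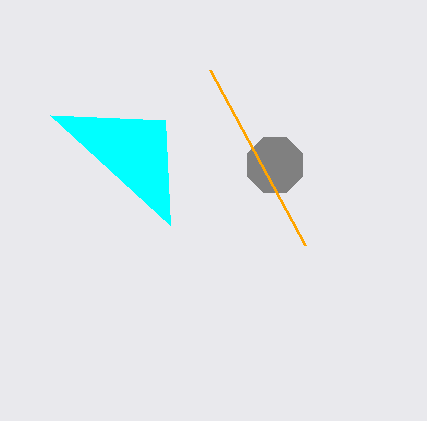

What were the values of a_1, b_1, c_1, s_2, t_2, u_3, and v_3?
a_1 = 275
b_1 = 165
c_1 = 30
s_2 = 305
t_2 = 245
u_3 = 165
v_3 = 120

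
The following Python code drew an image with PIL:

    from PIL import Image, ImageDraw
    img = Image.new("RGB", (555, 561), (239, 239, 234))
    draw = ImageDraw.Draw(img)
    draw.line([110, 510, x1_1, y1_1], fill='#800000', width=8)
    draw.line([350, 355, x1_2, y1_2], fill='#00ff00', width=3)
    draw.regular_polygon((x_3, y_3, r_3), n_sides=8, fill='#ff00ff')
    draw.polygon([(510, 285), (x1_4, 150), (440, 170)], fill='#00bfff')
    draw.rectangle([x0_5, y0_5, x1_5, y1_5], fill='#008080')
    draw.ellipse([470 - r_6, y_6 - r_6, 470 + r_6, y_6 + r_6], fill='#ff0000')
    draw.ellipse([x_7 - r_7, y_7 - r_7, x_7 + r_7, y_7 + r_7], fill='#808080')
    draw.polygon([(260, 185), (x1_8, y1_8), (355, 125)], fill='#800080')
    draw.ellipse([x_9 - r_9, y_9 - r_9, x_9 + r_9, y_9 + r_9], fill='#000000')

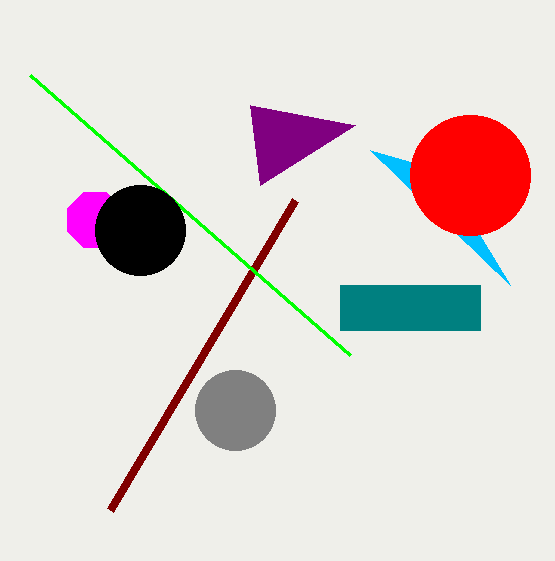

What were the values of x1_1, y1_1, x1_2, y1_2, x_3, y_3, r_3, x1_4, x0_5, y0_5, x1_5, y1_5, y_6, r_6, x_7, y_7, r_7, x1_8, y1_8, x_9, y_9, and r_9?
x1_1 = 295
y1_1 = 200
x1_2 = 30
y1_2 = 75
x_3 = 95
y_3 = 220
r_3 = 30
x1_4 = 370
x0_5 = 340
y0_5 = 285
x1_5 = 480
y1_5 = 330
y_6 = 175
r_6 = 60
x_7 = 235
y_7 = 410
r_7 = 40
x1_8 = 250
y1_8 = 105
x_9 = 140
y_9 = 230
r_9 = 45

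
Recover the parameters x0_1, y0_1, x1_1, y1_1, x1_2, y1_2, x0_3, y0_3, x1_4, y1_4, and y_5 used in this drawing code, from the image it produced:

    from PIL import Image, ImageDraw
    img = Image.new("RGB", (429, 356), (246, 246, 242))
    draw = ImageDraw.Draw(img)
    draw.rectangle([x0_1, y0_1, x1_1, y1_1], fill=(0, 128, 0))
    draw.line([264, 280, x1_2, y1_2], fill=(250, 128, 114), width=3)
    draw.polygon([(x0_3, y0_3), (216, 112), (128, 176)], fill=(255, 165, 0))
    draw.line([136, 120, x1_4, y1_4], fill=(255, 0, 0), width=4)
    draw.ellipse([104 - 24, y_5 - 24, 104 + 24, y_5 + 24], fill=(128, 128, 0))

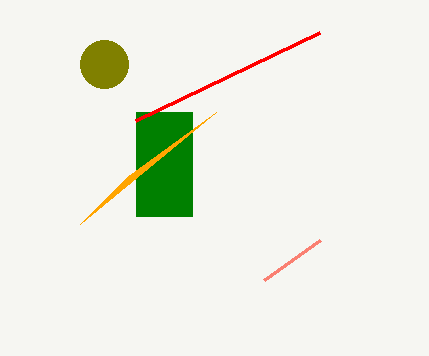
x0_1 = 136, y0_1 = 112, x1_1 = 192, y1_1 = 216, x1_2 = 320, y1_2 = 240, x0_3 = 80, y0_3 = 224, x1_4 = 320, y1_4 = 32, y_5 = 64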